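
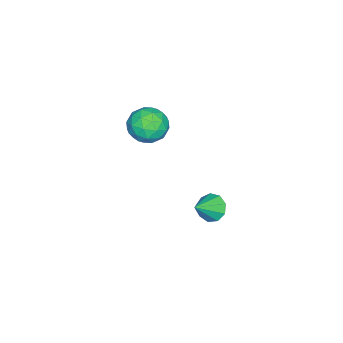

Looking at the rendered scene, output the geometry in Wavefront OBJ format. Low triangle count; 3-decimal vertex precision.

v -4.412 1.825 -2.489
v -3.967 1.847 -3.041
v -3.408 1.475 -1.691
v -3.986 2.282 -2.826
v -4.205 2.503 -2.453
v -4.521 2.407 -2.097
v -4.786 2.039 -1.924
v -4.877 1.571 -2.016
v -4.75 1.222 -2.329
v -4.466 1.155 -2.717
v -4.156 1.402 -2.998
v -3.05 -0.224 3.592
v -2.599 -0.71 2.946
v -4.341 -0.47 2.874
v -3.89 -0.956 2.228
v -3.972 -1.291 3.087
v -3.174 -1.139 3.53
v -3.766 -0.041 2.29
v -2.968 0.111 2.733
v -3.041 -0.596 2.141
v -3.168 -1.369 2.634
v -3.772 0.189 3.186
v -3.899 -0.584 3.679
v -2.711 -0.446 3.332
v -4.229 -0.734 2.488
v -4.277 -0.932 2.993
v -4.012 -1.217 2.613
v -3.049 -0.698 3.675
v -2.784 -0.983 3.296
v -3.591 -1.325 3.379
v -4.156 -0.197 2.524
v -3.891 -0.482 2.145
v -2.928 0.037 3.207
v -2.663 -0.248 2.827
v -3.349 0.145 2.441
v -2.706 -0.664 2.48
v -3.465 -0.809 2.058
v -3.392 -0.271 2.094
v -2.923 -0.182 2.354
v -2.781 -1.119 2.769
v -3.539 -1.263 2.347
v -3.588 -1.46 2.852
v -3.119 -1.371 3.113
v -3.041 -1.052 2.296
v -3.401 0.083 3.473
v -4.159 -0.061 3.051
v -3.821 0.191 2.707
v -3.352 0.28 2.968
v -3.475 -0.371 3.762
v -4.234 -0.516 3.34
v -4.017 -0.998 3.466
v -3.548 -0.909 3.726
v -3.899 -0.128 3.524
f 2 1 4
f 2 4 3
f 4 1 5
f 4 5 3
f 5 1 6
f 5 6 3
f 6 1 7
f 6 7 3
f 7 1 8
f 7 8 3
f 8 1 9
f 8 9 3
f 9 1 10
f 9 10 3
f 10 1 11
f 10 11 3
f 11 1 2
f 11 2 3
f 12 49 28
f 49 23 52
f 28 52 17
f 49 52 28
f 12 28 24
f 28 17 29
f 24 29 13
f 28 29 24
f 12 24 33
f 24 13 34
f 33 34 19
f 24 34 33
f 12 33 45
f 33 19 48
f 45 48 22
f 33 48 45
f 12 45 49
f 45 22 53
f 49 53 23
f 45 53 49
f 13 29 40
f 29 17 43
f 40 43 21
f 29 43 40
f 17 52 30
f 52 23 51
f 30 51 16
f 52 51 30
f 23 53 50
f 53 22 46
f 50 46 14
f 53 46 50
f 22 48 47
f 48 19 35
f 47 35 18
f 48 35 47
f 19 34 39
f 34 13 36
f 39 36 20
f 34 36 39
f 15 41 27
f 41 21 42
f 27 42 16
f 41 42 27
f 15 27 25
f 27 16 26
f 25 26 14
f 27 26 25
f 15 25 32
f 25 14 31
f 32 31 18
f 25 31 32
f 15 32 37
f 32 18 38
f 37 38 20
f 32 38 37
f 15 37 41
f 37 20 44
f 41 44 21
f 37 44 41
f 16 42 30
f 42 21 43
f 30 43 17
f 42 43 30
f 14 26 50
f 26 16 51
f 50 51 23
f 26 51 50
f 18 31 47
f 31 14 46
f 47 46 22
f 31 46 47
f 20 38 39
f 38 18 35
f 39 35 19
f 38 35 39
f 21 44 40
f 44 20 36
f 40 36 13
f 44 36 40



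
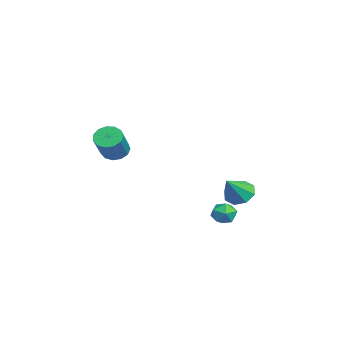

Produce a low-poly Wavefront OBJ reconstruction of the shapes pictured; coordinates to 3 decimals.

v 0.789 -2.62 1.7
v 1.184 -2.076 1.505
v 2.287 -2.456 2.686
v 1.891 -3 2.88
v 0.936 -1.94 1.781
v 2.039 -2.321 2.962
v 0.641 -2.021 2.03
v 1.744 -2.401 3.211
v 0.393 -2.291 2.175
v 1.496 -2.671 3.356
v 0.271 -2.666 2.168
v 1.374 -3.046 3.349
v 0.313 -3.026 2.013
v 1.415 -3.407 3.194
v 0.506 -3.257 1.758
v 1.608 -3.638 2.939
v 0.788 -3.286 1.485
v 1.891 -3.667 2.666
v 1.071 -3.103 1.28
v 2.174 -3.484 2.461
v 1.264 -2.767 1.208
v 2.367 -3.148 2.389
v 1.307 -2.384 1.292
v 2.409 -2.765 2.473
v 1.493 2.208 -2.185
v 1.896 2.761 -2.301
v 2.344 1.699 -1.659
v 2.747 2.252 -1.775
v 2.216 2.297 -1.331
v 1.69 2.612 -1.655
v 2.55 1.848 -2.305
v 2.024 2.163 -2.629
v 2.549 2.539 -2.375
v 2.343 2.816 -1.773
v 1.897 1.644 -2.187
v 1.691 1.921 -1.585
v -1.39 3.377 -2.056
v -0.897 4.042 -1.999
v -0.53 2.643 -0.924
v -1.393 4.073 -1.603
v -1.887 3.695 -1.473
v -2.09 3.132 -1.684
v -1.883 2.712 -2.113
v -1.387 2.682 -2.509
v -0.892 3.059 -2.64
v -0.689 3.622 -2.428
f 2 1 5
f 2 5 3
f 3 5 6
f 3 6 4
f 5 1 7
f 5 7 6
f 6 7 8
f 6 8 4
f 7 1 9
f 7 9 8
f 8 9 10
f 8 10 4
f 9 1 11
f 9 11 10
f 10 11 12
f 10 12 4
f 11 1 13
f 11 13 12
f 12 13 14
f 12 14 4
f 13 1 15
f 13 15 14
f 14 15 16
f 14 16 4
f 15 1 17
f 15 17 16
f 16 17 18
f 16 18 4
f 17 1 19
f 17 19 18
f 18 19 20
f 18 20 4
f 19 1 21
f 19 21 20
f 20 21 22
f 20 22 4
f 21 1 23
f 21 23 22
f 22 23 24
f 22 24 4
f 23 1 2
f 23 2 24
f 24 2 3
f 24 3 4
f 25 36 30
f 25 30 26
f 25 26 32
f 25 32 35
f 25 35 36
f 26 30 34
f 30 36 29
f 36 35 27
f 35 32 31
f 32 26 33
f 28 34 29
f 28 29 27
f 28 27 31
f 28 31 33
f 28 33 34
f 29 34 30
f 27 29 36
f 31 27 35
f 33 31 32
f 34 33 26
f 38 37 40
f 38 40 39
f 40 37 41
f 40 41 39
f 41 37 42
f 41 42 39
f 42 37 43
f 42 43 39
f 43 37 44
f 43 44 39
f 44 37 45
f 44 45 39
f 45 37 46
f 45 46 39
f 46 37 38
f 46 38 39



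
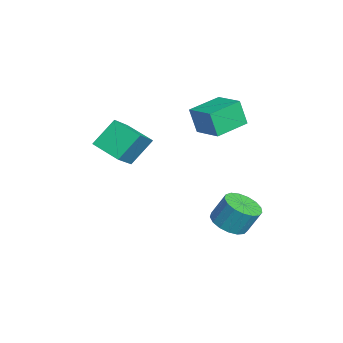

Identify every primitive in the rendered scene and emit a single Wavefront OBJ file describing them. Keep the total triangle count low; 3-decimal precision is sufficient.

v -3.703 -3.256 1.036
v -4.219 -2.175 2.298
v -2.687 -2.133 0.49
v -3.203 -1.052 1.753
v -2.277 -3.968 2.227
v -2.793 -2.887 3.49
v -1.261 -2.845 1.682
v -1.777 -1.764 2.944
v -3.87 1.122 1.855
v -4.075 0.765 3.277
v -4.875 2.668 2.098
v -5.08 2.312 3.52
v -2.5 1.948 2.26
v -2.705 1.592 3.682
v -3.505 3.495 2.503
v -3.71 3.138 3.925
v -1.907 2.441 -3.411
v -1.075 1.89 -3.2
v -0.961 2.568 -1.878
v -1.793 3.119 -2.089
v -0.899 2.289 -3.42
v -0.784 2.966 -2.098
v -0.953 2.722 -3.638
v -0.839 3.4 -2.315
v -1.226 3.092 -3.803
v -1.112 3.769 -2.481
v -1.655 3.312 -3.879
v -1.541 3.989 -2.557
v -2.142 3.333 -3.848
v -2.028 4.01 -2.525
v -2.575 3.149 -3.716
v -2.461 3.827 -2.394
v -2.855 2.803 -3.515
v -2.741 3.481 -2.193
v -2.918 2.375 -3.29
v -2.804 3.052 -1.968
v -2.749 1.961 -3.093
v -2.635 2.639 -1.77
v -2.387 1.658 -2.968
v -2.273 2.335 -1.646
v -1.916 1.534 -2.945
v -1.802 2.211 -1.623
v -1.442 1.618 -3.029
v -1.328 2.295 -1.707
f 2 4 1
f 5 2 1
f 1 4 3
f 3 5 1
f 2 8 4
f 6 2 5
f 6 8 2
f 4 8 3
f 7 5 3
f 3 8 7
f 7 6 5
f 8 6 7
f 10 12 9
f 13 10 9
f 9 12 11
f 11 13 9
f 10 16 12
f 14 10 13
f 14 16 10
f 12 16 11
f 15 13 11
f 11 16 15
f 15 14 13
f 16 14 15
f 18 17 21
f 18 21 19
f 19 21 22
f 19 22 20
f 21 17 23
f 21 23 22
f 22 23 24
f 22 24 20
f 23 17 25
f 23 25 24
f 24 25 26
f 24 26 20
f 25 17 27
f 25 27 26
f 26 27 28
f 26 28 20
f 27 17 29
f 27 29 28
f 28 29 30
f 28 30 20
f 29 17 31
f 29 31 30
f 30 31 32
f 30 32 20
f 31 17 33
f 31 33 32
f 32 33 34
f 32 34 20
f 33 17 35
f 33 35 34
f 34 35 36
f 34 36 20
f 35 17 37
f 35 37 36
f 36 37 38
f 36 38 20
f 37 17 39
f 37 39 38
f 38 39 40
f 38 40 20
f 39 17 41
f 39 41 40
f 40 41 42
f 40 42 20
f 41 17 43
f 41 43 42
f 42 43 44
f 42 44 20
f 43 17 18
f 43 18 44
f 44 18 19
f 44 19 20



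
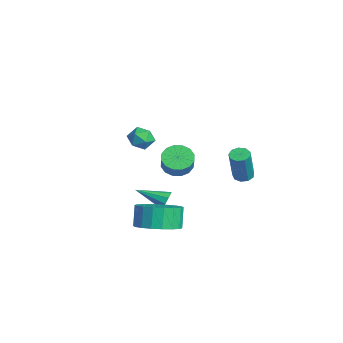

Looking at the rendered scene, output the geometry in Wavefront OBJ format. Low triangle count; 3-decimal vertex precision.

v -0.266 -0.715 2.756
v 0.183 -1.013 2.302
v -1.143 -1.067 2.118
v -0.694 -1.365 1.664
v -0.772 -1.634 2.31
v -0.23 -1.417 2.704
v -0.73 -0.663 1.716
v -0.188 -0.446 2.11
v -0.103 -0.981 1.659
v -0.13 -1.581 2.027
v -0.83 -0.499 2.393
v -0.857 -1.099 2.761
v 1.012 -0.309 -1.258
v 1.362 -0.346 -0.849
v 0.248 -1.571 -0.722
v 1.076 -0.133 -0.752
v 0.761 -0.001 -0.892
v 0.563 -0.014 -1.203
v 0.575 -0.164 -1.541
v 0.791 -0.382 -1.746
v 1.111 -0.566 -1.722
v 1.384 -0.629 -1.482
v 1.483 -0.542 -1.137
v 2.374 2.881 0.618
v 2.731 3.231 0.598
v 3.203 2.848 2.281
v 2.846 2.499 2.302
v 2.439 3.369 0.711
v 2.911 2.986 2.394
v 2.117 3.278 0.781
v 2.588 2.895 2.464
v 1.915 3.002 0.774
v 2.386 2.619 2.458
v 1.928 2.67 0.695
v 2.4 2.287 2.379
v 2.15 2.436 0.58
v 2.621 2.053 2.263
v 2.477 2.411 0.482
v 2.948 2.028 2.166
v 2.756 2.606 0.449
v 3.227 2.223 2.132
v 2.856 2.93 0.494
v 3.328 2.547 2.178
v -3.107 1.614 -1.471
v -2.589 1.194 -1.93
v -2.014 1.026 -1.129
v -2.533 1.446 -0.669
v -2.452 1.589 -1.946
v -1.877 1.422 -1.145
v -2.49 1.992 -1.834
v -1.916 1.825 -1.033
v -2.694 2.293 -1.625
v -2.119 2.126 -0.824
v -3.009 2.412 -1.375
v -2.434 2.245 -0.574
v -3.35 2.317 -1.15
v -2.775 2.15 -0.349
v -3.626 2.034 -1.011
v -3.051 1.866 -0.21
v -3.763 1.638 -0.995
v -3.188 1.471 -0.194
v -3.724 1.235 -1.107
v -3.15 1.068 -0.306
v -3.521 0.934 -1.316
v -2.946 0.767 -0.515
v -3.206 0.815 -1.566
v -2.631 0.648 -0.765
v -2.865 0.91 -1.791
v -2.29 0.743 -0.99
v 2.974 -1.407 -1.599
v 3.932 -1.042 -1.231
v 3.445 -0.808 -0.194
v 2.486 -1.173 -0.561
v 3.729 -0.643 -1.417
v 3.242 -0.408 -0.379
v 3.376 -0.395 -1.639
v 2.889 -0.161 -0.601
v 2.943 -0.348 -1.853
v 2.456 -0.113 -0.815
v 2.516 -0.51 -2.016
v 2.029 -0.276 -0.978
v 2.18 -0.85 -2.097
v 1.693 -0.616 -1.059
v 2.001 -1.301 -2.079
v 1.514 -1.067 -1.042
v 2.015 -1.772 -1.966
v 1.528 -1.538 -0.929
v 2.218 -2.172 -1.781
v 1.731 -1.937 -0.743
v 2.571 -2.419 -1.559
v 2.084 -2.185 -0.521
v 3.004 -2.467 -1.345
v 2.517 -2.232 -0.307
v 3.431 -2.304 -1.182
v 2.944 -2.07 -0.144
v 3.767 -1.964 -1.101
v 3.28 -1.73 -0.063
v 3.946 -1.513 -1.118
v 3.459 -1.279 -0.081
f 1 12 6
f 1 6 2
f 1 2 8
f 1 8 11
f 1 11 12
f 2 6 10
f 6 12 5
f 12 11 3
f 11 8 7
f 8 2 9
f 4 10 5
f 4 5 3
f 4 3 7
f 4 7 9
f 4 9 10
f 5 10 6
f 3 5 12
f 7 3 11
f 9 7 8
f 10 9 2
f 14 13 16
f 14 16 15
f 16 13 17
f 16 17 15
f 17 13 18
f 17 18 15
f 18 13 19
f 18 19 15
f 19 13 20
f 19 20 15
f 20 13 21
f 20 21 15
f 21 13 22
f 21 22 15
f 22 13 23
f 22 23 15
f 23 13 14
f 23 14 15
f 25 24 28
f 25 28 26
f 26 28 29
f 26 29 27
f 28 24 30
f 28 30 29
f 29 30 31
f 29 31 27
f 30 24 32
f 30 32 31
f 31 32 33
f 31 33 27
f 32 24 34
f 32 34 33
f 33 34 35
f 33 35 27
f 34 24 36
f 34 36 35
f 35 36 37
f 35 37 27
f 36 24 38
f 36 38 37
f 37 38 39
f 37 39 27
f 38 24 40
f 38 40 39
f 39 40 41
f 39 41 27
f 40 24 42
f 40 42 41
f 41 42 43
f 41 43 27
f 42 24 25
f 42 25 43
f 43 25 26
f 43 26 27
f 45 44 48
f 45 48 46
f 46 48 49
f 46 49 47
f 48 44 50
f 48 50 49
f 49 50 51
f 49 51 47
f 50 44 52
f 50 52 51
f 51 52 53
f 51 53 47
f 52 44 54
f 52 54 53
f 53 54 55
f 53 55 47
f 54 44 56
f 54 56 55
f 55 56 57
f 55 57 47
f 56 44 58
f 56 58 57
f 57 58 59
f 57 59 47
f 58 44 60
f 58 60 59
f 59 60 61
f 59 61 47
f 60 44 62
f 60 62 61
f 61 62 63
f 61 63 47
f 62 44 64
f 62 64 63
f 63 64 65
f 63 65 47
f 64 44 66
f 64 66 65
f 65 66 67
f 65 67 47
f 66 44 68
f 66 68 67
f 67 68 69
f 67 69 47
f 68 44 45
f 68 45 69
f 69 45 46
f 69 46 47
f 71 70 74
f 71 74 72
f 72 74 75
f 72 75 73
f 74 70 76
f 74 76 75
f 75 76 77
f 75 77 73
f 76 70 78
f 76 78 77
f 77 78 79
f 77 79 73
f 78 70 80
f 78 80 79
f 79 80 81
f 79 81 73
f 80 70 82
f 80 82 81
f 81 82 83
f 81 83 73
f 82 70 84
f 82 84 83
f 83 84 85
f 83 85 73
f 84 70 86
f 84 86 85
f 85 86 87
f 85 87 73
f 86 70 88
f 86 88 87
f 87 88 89
f 87 89 73
f 88 70 90
f 88 90 89
f 89 90 91
f 89 91 73
f 90 70 92
f 90 92 91
f 91 92 93
f 91 93 73
f 92 70 94
f 92 94 93
f 93 94 95
f 93 95 73
f 94 70 96
f 94 96 95
f 95 96 97
f 95 97 73
f 96 70 98
f 96 98 97
f 97 98 99
f 97 99 73
f 98 70 71
f 98 71 99
f 99 71 72
f 99 72 73



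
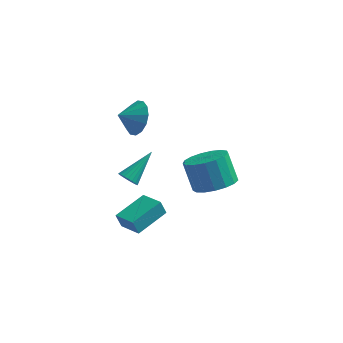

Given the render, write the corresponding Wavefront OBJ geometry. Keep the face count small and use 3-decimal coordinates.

v -3.072 1.103 -3.207
v -2.684 1.219 -3.637
v -2.248 2.557 -2.073
v -2.87 1.368 -3.694
v -3.091 1.472 -3.667
v -3.308 1.512 -3.56
v -3.485 1.481 -3.393
v -3.59 1.385 -3.193
v -3.605 1.24 -2.996
v -3.528 1.071 -2.835
v -3.373 0.908 -2.739
v -3.165 0.778 -2.723
v -2.941 0.705 -2.792
v -2.74 0.7 -2.932
v -2.596 0.765 -3.12
v -2.534 0.889 -3.323
v -2.566 1.049 -3.506
v 2.484 -3.519 1.604
v 3.479 -3.284 1.953
v 2.87 -2.785 3.346
v 1.876 -3.021 2.996
v 3.32 -2.846 1.728
v 2.711 -2.348 3.121
v 2.97 -2.564 1.473
v 2.361 -2.065 2.866
v 2.509 -2.5 1.249
v 1.9 -2.001 2.642
v 2.042 -2.669 1.106
v 1.433 -2.17 2.499
v 1.676 -3.034 1.076
v 1.068 -2.535 2.469
v 1.496 -3.51 1.168
v 0.887 -3.011 2.561
v 1.542 -3.988 1.359
v 0.933 -3.489 2.752
v 1.804 -4.358 1.607
v 1.195 -3.859 3
v 2.222 -4.537 1.853
v 1.613 -4.038 3.246
v 2.7 -4.482 2.043
v 2.091 -3.983 3.436
v 3.128 -4.207 2.131
v 2.52 -3.708 3.524
v 3.409 -3.775 2.099
v 2.801 -3.276 3.492
v -0.866 -4.606 -1.837
v -1.128 -4.655 -1.061
v -1.895 -3.925 -2.14
v -2.156 -3.974 -1.364
v 0.036 -3.066 -1.436
v -0.225 -3.115 -0.66
v -0.992 -2.385 -1.739
v -1.254 -2.434 -0.963
v -2.953 2.398 0.532
v -2.242 2.006 1.214
v -3.747 1.822 1.028
v -2.428 2.465 1.451
v -2.754 2.906 1.441
v -3.133 3.211 1.188
v -3.464 3.299 0.759
v -3.658 3.145 0.269
v -3.663 2.791 -0.15
v -3.477 2.332 -0.387
v -3.151 1.89 -0.377
v -2.772 1.585 -0.124
v -2.441 1.498 0.305
v -2.247 1.652 0.795
f 2 1 4
f 2 4 3
f 4 1 5
f 4 5 3
f 5 1 6
f 5 6 3
f 6 1 7
f 6 7 3
f 7 1 8
f 7 8 3
f 8 1 9
f 8 9 3
f 9 1 10
f 9 10 3
f 10 1 11
f 10 11 3
f 11 1 12
f 11 12 3
f 12 1 13
f 12 13 3
f 13 1 14
f 13 14 3
f 14 1 15
f 14 15 3
f 15 1 16
f 15 16 3
f 16 1 17
f 16 17 3
f 17 1 2
f 17 2 3
f 19 18 22
f 19 22 20
f 20 22 23
f 20 23 21
f 22 18 24
f 22 24 23
f 23 24 25
f 23 25 21
f 24 18 26
f 24 26 25
f 25 26 27
f 25 27 21
f 26 18 28
f 26 28 27
f 27 28 29
f 27 29 21
f 28 18 30
f 28 30 29
f 29 30 31
f 29 31 21
f 30 18 32
f 30 32 31
f 31 32 33
f 31 33 21
f 32 18 34
f 32 34 33
f 33 34 35
f 33 35 21
f 34 18 36
f 34 36 35
f 35 36 37
f 35 37 21
f 36 18 38
f 36 38 37
f 37 38 39
f 37 39 21
f 38 18 40
f 38 40 39
f 39 40 41
f 39 41 21
f 40 18 42
f 40 42 41
f 41 42 43
f 41 43 21
f 42 18 44
f 42 44 43
f 43 44 45
f 43 45 21
f 44 18 19
f 44 19 45
f 45 19 20
f 45 20 21
f 47 49 46
f 50 47 46
f 46 49 48
f 48 50 46
f 47 53 49
f 51 47 50
f 51 53 47
f 49 53 48
f 52 50 48
f 48 53 52
f 52 51 50
f 53 51 52
f 55 54 57
f 55 57 56
f 57 54 58
f 57 58 56
f 58 54 59
f 58 59 56
f 59 54 60
f 59 60 56
f 60 54 61
f 60 61 56
f 61 54 62
f 61 62 56
f 62 54 63
f 62 63 56
f 63 54 64
f 63 64 56
f 64 54 65
f 64 65 56
f 65 54 66
f 65 66 56
f 66 54 67
f 66 67 56
f 67 54 55
f 67 55 56



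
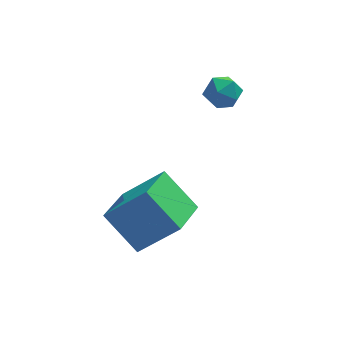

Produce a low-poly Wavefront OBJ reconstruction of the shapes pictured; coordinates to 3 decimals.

v -4.494 -3.393 -4.479
v -5.53 -2.407 -3.244
v -3.662 -1.815 -5.041
v -4.698 -0.829 -3.805
v -3.042 -3.651 -3.055
v -4.078 -2.665 -1.819
v -2.21 -2.073 -3.616
v -3.246 -1.087 -2.381
v -1.186 2.2 -0.836
v -0.49 2.2 -0.465
v -1.09 0.94 -1.015
v -0.394 0.94 -0.644
v -1.057 1.079 -0.239
v -1.116 1.858 -0.129
v -0.464 1.282 -1.351
v -0.523 2.061 -1.241
v -0.044 1.633 -0.783
v -0.41 1.508 -0.096
v -1.17 1.632 -1.384
v -1.536 1.507 -0.697
f 2 4 1
f 5 2 1
f 1 4 3
f 3 5 1
f 2 8 4
f 6 2 5
f 6 8 2
f 4 8 3
f 7 5 3
f 3 8 7
f 7 6 5
f 8 6 7
f 9 20 14
f 9 14 10
f 9 10 16
f 9 16 19
f 9 19 20
f 10 14 18
f 14 20 13
f 20 19 11
f 19 16 15
f 16 10 17
f 12 18 13
f 12 13 11
f 12 11 15
f 12 15 17
f 12 17 18
f 13 18 14
f 11 13 20
f 15 11 19
f 17 15 16
f 18 17 10



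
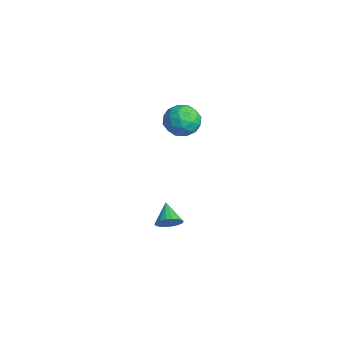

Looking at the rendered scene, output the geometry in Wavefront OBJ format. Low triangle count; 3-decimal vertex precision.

v 2.559 0.954 -3.392
v 2.923 0.639 -2.778
v 1.401 1.186 -2.588
v 3.007 0.975 -2.754
v 3.003 1.307 -2.856
v 2.91 1.568 -3.065
v 2.749 1.708 -3.339
v 2.549 1.699 -3.623
v 2.352 1.542 -3.861
v 2.196 1.268 -4.007
v 2.112 0.932 -4.031
v 2.116 0.6 -3.928
v 2.208 0.339 -3.72
v 2.37 0.199 -3.446
v 2.569 0.208 -3.162
v 2.767 0.366 -2.924
v 1.368 3.08 3.689
v 2.242 2.572 3.273
v 0.798 1.548 4.367
v 1.672 1.04 3.951
v 1.793 1.749 4.774
v 2.145 2.696 4.355
v 0.895 1.424 3.285
v 1.247 2.371 2.866
v 1.95 1.548 3.023
v 2.505 1.749 3.944
v 0.535 2.371 3.696
v 1.09 2.572 4.617
v 1.855 2.961 3.422
v 1.185 1.159 4.218
v 1.256 1.577 4.702
v 1.77 1.278 4.458
v 1.798 3.034 4.058
v 2.311 2.735 3.813
v 2.048 2.251 4.696
v 0.729 1.385 3.827
v 1.242 1.086 3.582
v 1.27 2.842 3.182
v 1.784 2.543 2.938
v 0.992 1.869 2.944
v 2.197 2.06 3.03
v 1.862 1.159 3.429
v 1.405 1.385 3.037
v 1.612 1.942 2.791
v 2.523 2.178 3.571
v 2.188 1.277 3.97
v 2.259 1.695 4.454
v 2.466 2.251 4.208
v 2.351 1.576 3.425
v 0.852 2.843 3.67
v 0.517 1.942 4.069
v 0.574 1.869 3.432
v 0.781 2.425 3.186
v 1.178 2.961 4.211
v 0.843 2.06 4.61
v 1.428 2.178 4.849
v 1.635 2.735 4.603
v 0.689 2.544 4.215
f 2 1 4
f 2 4 3
f 4 1 5
f 4 5 3
f 5 1 6
f 5 6 3
f 6 1 7
f 6 7 3
f 7 1 8
f 7 8 3
f 8 1 9
f 8 9 3
f 9 1 10
f 9 10 3
f 10 1 11
f 10 11 3
f 11 1 12
f 11 12 3
f 12 1 13
f 12 13 3
f 13 1 14
f 13 14 3
f 14 1 15
f 14 15 3
f 15 1 16
f 15 16 3
f 16 1 2
f 16 2 3
f 17 54 33
f 54 28 57
f 33 57 22
f 54 57 33
f 17 33 29
f 33 22 34
f 29 34 18
f 33 34 29
f 17 29 38
f 29 18 39
f 38 39 24
f 29 39 38
f 17 38 50
f 38 24 53
f 50 53 27
f 38 53 50
f 17 50 54
f 50 27 58
f 54 58 28
f 50 58 54
f 18 34 45
f 34 22 48
f 45 48 26
f 34 48 45
f 22 57 35
f 57 28 56
f 35 56 21
f 57 56 35
f 28 58 55
f 58 27 51
f 55 51 19
f 58 51 55
f 27 53 52
f 53 24 40
f 52 40 23
f 53 40 52
f 24 39 44
f 39 18 41
f 44 41 25
f 39 41 44
f 20 46 32
f 46 26 47
f 32 47 21
f 46 47 32
f 20 32 30
f 32 21 31
f 30 31 19
f 32 31 30
f 20 30 37
f 30 19 36
f 37 36 23
f 30 36 37
f 20 37 42
f 37 23 43
f 42 43 25
f 37 43 42
f 20 42 46
f 42 25 49
f 46 49 26
f 42 49 46
f 21 47 35
f 47 26 48
f 35 48 22
f 47 48 35
f 19 31 55
f 31 21 56
f 55 56 28
f 31 56 55
f 23 36 52
f 36 19 51
f 52 51 27
f 36 51 52
f 25 43 44
f 43 23 40
f 44 40 24
f 43 40 44
f 26 49 45
f 49 25 41
f 45 41 18
f 49 41 45



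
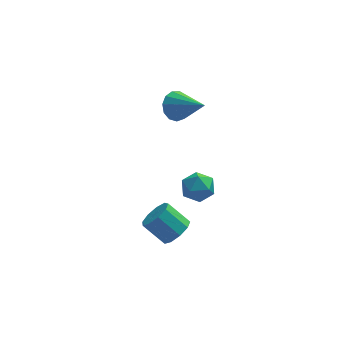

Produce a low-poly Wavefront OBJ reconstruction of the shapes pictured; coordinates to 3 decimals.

v 0.327 2.378 2.721
v 0.951 2.473 2.122
v 1.553 1.122 3.799
v 1.023 2.827 2.454
v 0.873 3.039 2.87
v 0.551 3.041 3.239
v 0.157 2.832 3.443
v -0.183 2.48 3.419
v -0.36 2.095 3.172
v -0.32 1.8 2.783
v -0.074 1.689 2.373
v 0.299 1.797 2.075
v 0.682 2.089 1.981
v 0.027 -1.341 -3.537
v 0.509 -1.661 -2.888
v -0.485 -1.139 -1.893
v -0.967 -0.819 -2.543
v 0.678 -1.104 -3.011
v -0.316 -0.582 -2.016
v 0.542 -0.657 -3.381
v -0.452 -0.136 -2.386
v 0.165 -0.531 -3.824
v -0.829 -0.009 -2.829
v -0.276 -0.783 -4.133
v -1.27 -0.262 -3.138
v -0.576 -1.297 -4.163
v -1.57 -0.775 -3.168
v -0.593 -1.83 -3.901
v -1.588 -1.309 -2.906
v -0.321 -2.135 -3.468
v -1.315 -1.614 -2.474
v 0.115 -2.068 -3.068
v -0.879 -1.547 -2.074
v 0.668 0.4 -1.536
v 1.114 0.52 -0.746
v 1.146 -1 -1.594
v 1.592 -0.88 -0.804
v 0.677 -0.893 -0.816
v 0.382 -0.028 -0.78
v 1.878 -0.452 -1.56
v 1.583 0.413 -1.524
v 1.862 -0.007 -0.761
v 1.12 -0.28 -0.301
v 1.14 -0.2 -2.039
v 0.398 -0.473 -1.579
f 2 1 4
f 2 4 3
f 4 1 5
f 4 5 3
f 5 1 6
f 5 6 3
f 6 1 7
f 6 7 3
f 7 1 8
f 7 8 3
f 8 1 9
f 8 9 3
f 9 1 10
f 9 10 3
f 10 1 11
f 10 11 3
f 11 1 12
f 11 12 3
f 12 1 13
f 12 13 3
f 13 1 2
f 13 2 3
f 15 14 18
f 15 18 16
f 16 18 19
f 16 19 17
f 18 14 20
f 18 20 19
f 19 20 21
f 19 21 17
f 20 14 22
f 20 22 21
f 21 22 23
f 21 23 17
f 22 14 24
f 22 24 23
f 23 24 25
f 23 25 17
f 24 14 26
f 24 26 25
f 25 26 27
f 25 27 17
f 26 14 28
f 26 28 27
f 27 28 29
f 27 29 17
f 28 14 30
f 28 30 29
f 29 30 31
f 29 31 17
f 30 14 32
f 30 32 31
f 31 32 33
f 31 33 17
f 32 14 15
f 32 15 33
f 33 15 16
f 33 16 17
f 34 45 39
f 34 39 35
f 34 35 41
f 34 41 44
f 34 44 45
f 35 39 43
f 39 45 38
f 45 44 36
f 44 41 40
f 41 35 42
f 37 43 38
f 37 38 36
f 37 36 40
f 37 40 42
f 37 42 43
f 38 43 39
f 36 38 45
f 40 36 44
f 42 40 41
f 43 42 35



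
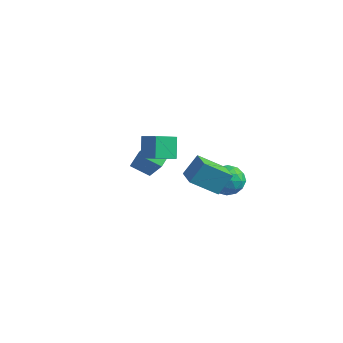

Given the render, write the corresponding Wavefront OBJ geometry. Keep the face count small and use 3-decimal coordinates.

v -3.623 -0.426 -1.473
v -4.76 -1.093 -0.675
v -4 0.898 -0.902
v -5.136 0.231 -0.104
v -2.284 -0.751 0.164
v -3.42 -1.418 0.962
v -2.66 0.573 0.735
v -3.797 -0.094 1.533
v 3.103 0.432 -0.016
v 3.998 -0.189 0.578
v 1.722 -0.451 1.142
v 2.617 -1.072 1.736
v 2.512 0.155 1.882
v 3.366 0.701 1.166
v 2.354 -1.341 0.554
v 3.208 -0.795 -0.162
v 3.535 -1.285 0.93
v 3.633 -0.36 1.751
v 2.087 -0.28 -0.031
v 2.185 0.645 0.79
v 3.672 0.199 0.179
v 2.048 -0.839 1.541
v 1.986 -0.117 1.627
v 2.512 -0.483 1.976
v 3.3 0.722 0.525
v 3.826 0.357 0.874
v 2.953 0.56 1.641
v 1.894 -0.997 0.846
v 2.42 -1.362 1.195
v 3.208 -0.157 -0.256
v 3.734 -0.523 0.093
v 2.767 -1.2 0.079
v 3.926 -0.811 0.735
v 3.114 -1.329 1.416
v 2.96 -1.488 0.721
v 3.461 -1.167 0.3
v 3.983 -0.267 1.218
v 3.171 -0.786 1.899
v 3.11 -0.064 1.985
v 3.611 0.257 1.564
v 3.711 -0.911 1.425
v 2.549 0.146 -0.179
v 1.737 -0.373 0.502
v 2.109 -0.897 0.156
v 2.61 -0.576 -0.265
v 2.606 0.689 0.304
v 1.794 0.171 0.985
v 2.259 0.527 1.42
v 2.76 0.848 0.999
v 2.009 0.271 0.295
v -1.472 -3.566 4.693
v -0.311 -3.524 5.155
v -1.223 -1.842 3.91
v -0.062 -1.8 4.372
v -0.878 -4.3 3.268
v 0.283 -4.258 3.73
v -0.629 -2.576 2.485
v 0.532 -2.534 2.947
v 3.689 -2.891 2.017
v 2.477 -4.173 3.228
v 4.05 -1.958 3.366
v 2.838 -3.24 4.578
v 5.082 -3.9 2.342
v 3.87 -5.182 3.554
v 5.443 -2.967 3.692
v 4.231 -4.249 4.903
f 2 4 1
f 5 2 1
f 1 4 3
f 3 5 1
f 2 8 4
f 6 2 5
f 6 8 2
f 4 8 3
f 7 5 3
f 3 8 7
f 7 6 5
f 8 6 7
f 9 46 25
f 46 20 49
f 25 49 14
f 46 49 25
f 9 25 21
f 25 14 26
f 21 26 10
f 25 26 21
f 9 21 30
f 21 10 31
f 30 31 16
f 21 31 30
f 9 30 42
f 30 16 45
f 42 45 19
f 30 45 42
f 9 42 46
f 42 19 50
f 46 50 20
f 42 50 46
f 10 26 37
f 26 14 40
f 37 40 18
f 26 40 37
f 14 49 27
f 49 20 48
f 27 48 13
f 49 48 27
f 20 50 47
f 50 19 43
f 47 43 11
f 50 43 47
f 19 45 44
f 45 16 32
f 44 32 15
f 45 32 44
f 16 31 36
f 31 10 33
f 36 33 17
f 31 33 36
f 12 38 24
f 38 18 39
f 24 39 13
f 38 39 24
f 12 24 22
f 24 13 23
f 22 23 11
f 24 23 22
f 12 22 29
f 22 11 28
f 29 28 15
f 22 28 29
f 12 29 34
f 29 15 35
f 34 35 17
f 29 35 34
f 12 34 38
f 34 17 41
f 38 41 18
f 34 41 38
f 13 39 27
f 39 18 40
f 27 40 14
f 39 40 27
f 11 23 47
f 23 13 48
f 47 48 20
f 23 48 47
f 15 28 44
f 28 11 43
f 44 43 19
f 28 43 44
f 17 35 36
f 35 15 32
f 36 32 16
f 35 32 36
f 18 41 37
f 41 17 33
f 37 33 10
f 41 33 37
f 52 54 51
f 55 52 51
f 51 54 53
f 53 55 51
f 52 58 54
f 56 52 55
f 56 58 52
f 54 58 53
f 57 55 53
f 53 58 57
f 57 56 55
f 58 56 57
f 60 62 59
f 63 60 59
f 59 62 61
f 61 63 59
f 60 66 62
f 64 60 63
f 64 66 60
f 62 66 61
f 65 63 61
f 61 66 65
f 65 64 63
f 66 64 65



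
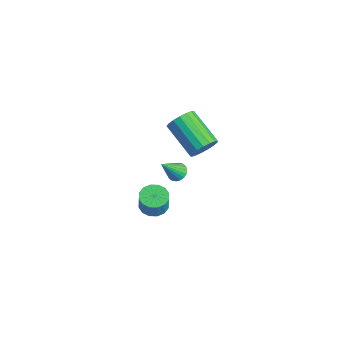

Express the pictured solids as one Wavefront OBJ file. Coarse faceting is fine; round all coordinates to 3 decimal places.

v 1.137 -2.542 0.209
v 1.577 -2.794 -0.071
v 1.383 -3.558 1.511
v 1.689 -2.616 0.047
v 1.705 -2.425 0.193
v 1.623 -2.254 0.342
v 1.457 -2.133 0.468
v 1.235 -2.082 0.549
v 0.997 -2.111 0.572
v 0.783 -2.215 0.532
v 0.63 -2.374 0.436
v 0.565 -2.563 0.3
v 0.598 -2.748 0.15
v 0.725 -2.898 0.009
v 0.923 -2.985 -0.097
v 1.158 -2.996 -0.15
v 1.389 -2.929 -0.141
v 2.218 -1.561 2.658
v 2.653 -1.825 3.314
v 0.797 -2.242 4.378
v 0.362 -1.979 3.722
v 2.605 -1.437 3.382
v 0.748 -1.854 4.446
v 2.468 -1.077 3.284
v 0.611 -1.494 4.348
v 2.274 -0.828 3.043
v 0.417 -1.245 4.107
v 2.067 -0.747 2.713
v 0.21 -1.164 3.777
v 1.895 -0.853 2.371
v 0.038 -1.27 3.435
v 1.797 -1.121 2.095
v -0.06 -1.538 3.159
v 1.795 -1.49 1.948
v -0.061 -1.907 3.011
v 1.891 -1.875 1.963
v 0.034 -2.292 3.027
v 2.061 -2.189 2.138
v 0.205 -2.606 3.201
v 2.268 -2.358 2.432
v 0.411 -2.776 3.495
v 2.463 -2.346 2.777
v 0.606 -2.763 3.841
v 2.602 -2.153 3.096
v 0.745 -2.57 4.159
v -0.571 -3.076 -3.909
v 0.187 -3.236 -4.145
v 0.509 -3.364 -3.027
v -0.249 -3.204 -2.791
v 0.175 -2.82 -4.094
v 0.497 -2.948 -2.976
v -0.037 -2.473 -3.993
v 0.284 -2.6 -2.876
v -0.392 -2.287 -3.87
v -0.071 -2.415 -2.752
v -0.795 -2.313 -3.757
v -0.474 -2.44 -2.639
v -1.138 -2.543 -3.685
v -0.816 -2.671 -2.567
v -1.329 -2.916 -3.673
v -1.007 -3.044 -2.555
v -1.317 -3.332 -3.724
v -0.995 -3.46 -2.606
v -1.104 -3.68 -3.824
v -0.783 -3.807 -2.707
v -0.749 -3.865 -3.948
v -0.428 -3.993 -2.83
v -0.346 -3.84 -4.061
v -0.025 -3.967 -2.943
v -0.004 -3.609 -4.133
v 0.318 -3.737 -3.015
f 2 1 4
f 2 4 3
f 4 1 5
f 4 5 3
f 5 1 6
f 5 6 3
f 6 1 7
f 6 7 3
f 7 1 8
f 7 8 3
f 8 1 9
f 8 9 3
f 9 1 10
f 9 10 3
f 10 1 11
f 10 11 3
f 11 1 12
f 11 12 3
f 12 1 13
f 12 13 3
f 13 1 14
f 13 14 3
f 14 1 15
f 14 15 3
f 15 1 16
f 15 16 3
f 16 1 17
f 16 17 3
f 17 1 2
f 17 2 3
f 19 18 22
f 19 22 20
f 20 22 23
f 20 23 21
f 22 18 24
f 22 24 23
f 23 24 25
f 23 25 21
f 24 18 26
f 24 26 25
f 25 26 27
f 25 27 21
f 26 18 28
f 26 28 27
f 27 28 29
f 27 29 21
f 28 18 30
f 28 30 29
f 29 30 31
f 29 31 21
f 30 18 32
f 30 32 31
f 31 32 33
f 31 33 21
f 32 18 34
f 32 34 33
f 33 34 35
f 33 35 21
f 34 18 36
f 34 36 35
f 35 36 37
f 35 37 21
f 36 18 38
f 36 38 37
f 37 38 39
f 37 39 21
f 38 18 40
f 38 40 39
f 39 40 41
f 39 41 21
f 40 18 42
f 40 42 41
f 41 42 43
f 41 43 21
f 42 18 44
f 42 44 43
f 43 44 45
f 43 45 21
f 44 18 19
f 44 19 45
f 45 19 20
f 45 20 21
f 47 46 50
f 47 50 48
f 48 50 51
f 48 51 49
f 50 46 52
f 50 52 51
f 51 52 53
f 51 53 49
f 52 46 54
f 52 54 53
f 53 54 55
f 53 55 49
f 54 46 56
f 54 56 55
f 55 56 57
f 55 57 49
f 56 46 58
f 56 58 57
f 57 58 59
f 57 59 49
f 58 46 60
f 58 60 59
f 59 60 61
f 59 61 49
f 60 46 62
f 60 62 61
f 61 62 63
f 61 63 49
f 62 46 64
f 62 64 63
f 63 64 65
f 63 65 49
f 64 46 66
f 64 66 65
f 65 66 67
f 65 67 49
f 66 46 68
f 66 68 67
f 67 68 69
f 67 69 49
f 68 46 70
f 68 70 69
f 69 70 71
f 69 71 49
f 70 46 47
f 70 47 71
f 71 47 48
f 71 48 49



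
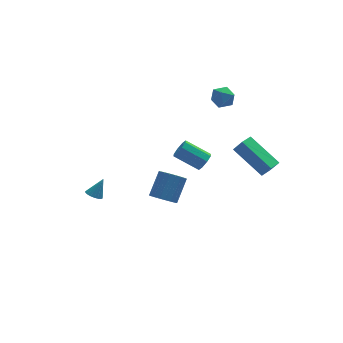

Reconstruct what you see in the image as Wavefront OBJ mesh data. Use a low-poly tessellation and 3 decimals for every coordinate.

v 0.893 -0.862 1.816
v 1.163 -0.984 2.315
v 0.016 -0.301 3.103
v -0.253 -0.178 2.604
v 1.283 -0.59 2.149
v 0.137 0.093 2.936
v 1.175 -0.356 1.788
v 0.029 0.328 2.575
v 0.902 -0.417 1.443
v -0.245 0.266 2.231
v 0.624 -0.739 1.317
v -0.523 -0.056 2.105
v 0.503 -1.133 1.484
v -0.643 -0.45 2.271
v 0.611 -1.368 1.845
v -0.535 -0.684 2.632
v 0.885 -1.306 2.189
v -0.262 -0.623 2.977
v -4.17 2.648 -2.533
v -3.914 2.209 -2.576
v -3.59 2.892 -1.547
v -3.789 2.344 -2.682
v -3.73 2.531 -2.763
v -3.747 2.738 -2.804
v -3.837 2.93 -2.798
v -3.985 3.073 -2.747
v -4.165 3.143 -2.658
v -4.345 3.127 -2.548
v -4.496 3.029 -2.436
v -4.59 2.864 -2.34
v -4.611 2.663 -2.278
v -4.556 2.459 -2.26
v -4.435 2.288 -2.289
v -4.267 2.179 -2.36
v -4.083 2.151 -2.462
v 3.52 4.165 3.602
v 3.91 4.052 2.976
v 2.53 3.728 3.064
v 2.92 3.615 2.438
v 3.057 3.199 3.043
v 3.668 3.469 3.376
v 2.772 4.311 2.664
v 3.383 4.581 2.997
v 3.448 4.142 2.396
v 3.624 3.455 2.63
v 2.816 4.325 3.41
v 2.992 3.638 3.644
v 2.993 -3.771 2.568
v 1.927 -2.329 3.699
v 3.592 -3.238 2.453
v 2.526 -1.795 3.583
v 3.374 -4.045 3.277
v 2.308 -2.602 4.407
v 3.973 -3.511 3.161
v 2.907 -2.069 4.292
v -1.416 -1.272 -0.329
v -0.757 -1.418 -0.654
v -0.024 -0.593 0.463
v -0.684 -0.448 0.789
v -0.841 -1.152 -0.795
v -0.108 -0.328 0.323
v -1.025 -0.907 -0.854
v -0.292 -0.083 0.263
v -1.277 -0.726 -0.823
v -0.544 0.098 0.294
v -1.552 -0.639 -0.707
v -0.819 0.185 0.411
v -1.805 -0.661 -0.525
v -1.072 0.163 0.593
v -1.99 -0.789 -0.309
v -1.257 0.035 0.809
v -2.076 -1.001 -0.096
v -1.343 -0.176 1.021
v -2.048 -1.259 0.076
v -1.315 -0.435 1.193
v -1.911 -1.52 0.178
v -1.178 -0.696 1.296
v -1.688 -1.738 0.193
v -0.955 -0.914 1.31
v -1.418 -1.875 0.117
v -0.685 -1.051 1.235
v -1.149 -1.908 -0.035
v -0.416 -1.084 1.082
v -0.925 -1.831 -0.239
v -0.192 -1.007 0.879
v -0.786 -1.658 -0.458
v -0.053 -0.834 0.66
f 2 1 5
f 2 5 3
f 3 5 6
f 3 6 4
f 5 1 7
f 5 7 6
f 6 7 8
f 6 8 4
f 7 1 9
f 7 9 8
f 8 9 10
f 8 10 4
f 9 1 11
f 9 11 10
f 10 11 12
f 10 12 4
f 11 1 13
f 11 13 12
f 12 13 14
f 12 14 4
f 13 1 15
f 13 15 14
f 14 15 16
f 14 16 4
f 15 1 17
f 15 17 16
f 16 17 18
f 16 18 4
f 17 1 2
f 17 2 18
f 18 2 3
f 18 3 4
f 20 19 22
f 20 22 21
f 22 19 23
f 22 23 21
f 23 19 24
f 23 24 21
f 24 19 25
f 24 25 21
f 25 19 26
f 25 26 21
f 26 19 27
f 26 27 21
f 27 19 28
f 27 28 21
f 28 19 29
f 28 29 21
f 29 19 30
f 29 30 21
f 30 19 31
f 30 31 21
f 31 19 32
f 31 32 21
f 32 19 33
f 32 33 21
f 33 19 34
f 33 34 21
f 34 19 35
f 34 35 21
f 35 19 20
f 35 20 21
f 36 47 41
f 36 41 37
f 36 37 43
f 36 43 46
f 36 46 47
f 37 41 45
f 41 47 40
f 47 46 38
f 46 43 42
f 43 37 44
f 39 45 40
f 39 40 38
f 39 38 42
f 39 42 44
f 39 44 45
f 40 45 41
f 38 40 47
f 42 38 46
f 44 42 43
f 45 44 37
f 49 51 48
f 52 49 48
f 48 51 50
f 50 52 48
f 49 55 51
f 53 49 52
f 53 55 49
f 51 55 50
f 54 52 50
f 50 55 54
f 54 53 52
f 55 53 54
f 57 56 60
f 57 60 58
f 58 60 61
f 58 61 59
f 60 56 62
f 60 62 61
f 61 62 63
f 61 63 59
f 62 56 64
f 62 64 63
f 63 64 65
f 63 65 59
f 64 56 66
f 64 66 65
f 65 66 67
f 65 67 59
f 66 56 68
f 66 68 67
f 67 68 69
f 67 69 59
f 68 56 70
f 68 70 69
f 69 70 71
f 69 71 59
f 70 56 72
f 70 72 71
f 71 72 73
f 71 73 59
f 72 56 74
f 72 74 73
f 73 74 75
f 73 75 59
f 74 56 76
f 74 76 75
f 75 76 77
f 75 77 59
f 76 56 78
f 76 78 77
f 77 78 79
f 77 79 59
f 78 56 80
f 78 80 79
f 79 80 81
f 79 81 59
f 80 56 82
f 80 82 81
f 81 82 83
f 81 83 59
f 82 56 84
f 82 84 83
f 83 84 85
f 83 85 59
f 84 56 86
f 84 86 85
f 85 86 87
f 85 87 59
f 86 56 57
f 86 57 87
f 87 57 58
f 87 58 59



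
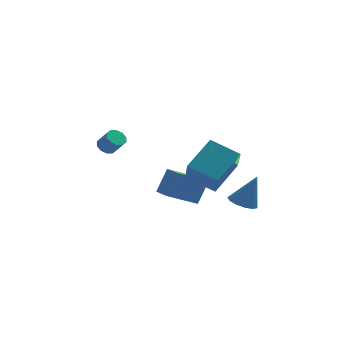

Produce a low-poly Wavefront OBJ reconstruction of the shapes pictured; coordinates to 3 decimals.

v -0.551 2.063 -3.804
v 0.05 2.607 -2.39
v -1.048 3.126 -4.003
v -0.447 3.671 -2.589
v 1.127 2.669 -4.751
v 1.728 3.214 -3.337
v 0.63 3.733 -4.95
v 1.231 4.277 -3.536
v 3.108 -1.698 -2.436
v 3.669 -1.148 -2.705
v 3.832 -1.582 -0.684
v 3.296 -0.901 -2.567
v 2.864 -0.906 -2.388
v 2.51 -1.164 -2.225
v 2.345 -1.591 -2.128
v 2.422 -2.052 -2.13
v 2.718 -2.401 -2.228
v 3.137 -2.527 -2.393
v 3.547 -2.39 -2.572
v 3.818 -2.033 -2.707
v 3.863 -1.57 -2.757
v 0.228 -2.948 0.824
v 1.452 -1.636 2.009
v 0.213 -1.647 -0.601
v 1.437 -0.335 0.583
v 1.683 -3.685 0.137
v 2.907 -2.373 1.321
v 1.668 -2.384 -1.289
v 2.892 -1.072 -0.104
v -3.722 -3.274 2.472
v -3.252 -3 2.339
v -2.768 -3.452 3.115
v -3.238 -3.726 3.248
v -3.43 -2.805 2.563
v -2.946 -3.257 3.339
v -3.719 -2.789 2.752
v -3.236 -3.241 3.528
v -4.009 -2.959 2.834
v -3.526 -3.41 3.611
v -4.19 -3.249 2.778
v -3.707 -3.7 3.555
v -4.192 -3.548 2.605
v -3.708 -4 3.381
v -4.014 -3.743 2.381
v -3.53 -4.195 3.157
v -3.724 -3.759 2.192
v -3.241 -4.211 2.968
v -3.434 -3.59 2.109
v -2.951 -4.041 2.886
v -3.253 -3.3 2.165
v -2.77 -3.751 2.942
f 2 4 1
f 5 2 1
f 1 4 3
f 3 5 1
f 2 8 4
f 6 2 5
f 6 8 2
f 4 8 3
f 7 5 3
f 3 8 7
f 7 6 5
f 8 6 7
f 10 9 12
f 10 12 11
f 12 9 13
f 12 13 11
f 13 9 14
f 13 14 11
f 14 9 15
f 14 15 11
f 15 9 16
f 15 16 11
f 16 9 17
f 16 17 11
f 17 9 18
f 17 18 11
f 18 9 19
f 18 19 11
f 19 9 20
f 19 20 11
f 20 9 21
f 20 21 11
f 21 9 10
f 21 10 11
f 23 25 22
f 26 23 22
f 22 25 24
f 24 26 22
f 23 29 25
f 27 23 26
f 27 29 23
f 25 29 24
f 28 26 24
f 24 29 28
f 28 27 26
f 29 27 28
f 31 30 34
f 31 34 32
f 32 34 35
f 32 35 33
f 34 30 36
f 34 36 35
f 35 36 37
f 35 37 33
f 36 30 38
f 36 38 37
f 37 38 39
f 37 39 33
f 38 30 40
f 38 40 39
f 39 40 41
f 39 41 33
f 40 30 42
f 40 42 41
f 41 42 43
f 41 43 33
f 42 30 44
f 42 44 43
f 43 44 45
f 43 45 33
f 44 30 46
f 44 46 45
f 45 46 47
f 45 47 33
f 46 30 48
f 46 48 47
f 47 48 49
f 47 49 33
f 48 30 50
f 48 50 49
f 49 50 51
f 49 51 33
f 50 30 31
f 50 31 51
f 51 31 32
f 51 32 33



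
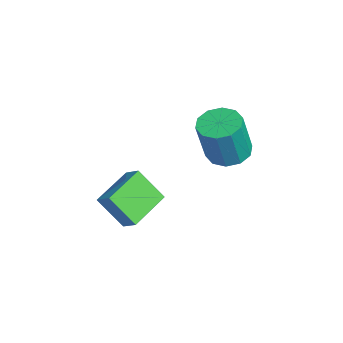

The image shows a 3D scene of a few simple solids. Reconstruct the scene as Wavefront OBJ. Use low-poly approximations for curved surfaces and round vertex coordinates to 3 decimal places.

v 1.62 -1.772 0.081
v 2.246 -1.401 0.612
v 0.374 -0.331 0.545
v 1 0.039 1.075
v 2.2 -0.839 -1.255
v 2.826 -0.469 -0.725
v 0.954 0.601 -0.792
v 1.58 0.972 -0.261
v 0.165 3.961 1
v 0.809 4.697 1.064
v 1.2 4.174 3.144
v 0.555 3.439 3.08
v 0.265 4.911 1.22
v 0.655 4.389 3.3
v -0.318 4.763 1.292
v 0.073 4.24 3.372
v -0.716 4.308 1.252
v -0.326 3.786 3.333
v -0.778 3.721 1.117
v -0.388 3.199 3.197
v -0.48 3.226 0.936
v -0.089 2.703 3.016
v 0.065 3.011 0.78
v 0.455 2.489 2.86
v 0.647 3.16 0.708
v 1.038 2.637 2.788
v 1.046 3.614 0.747
v 1.436 3.092 2.828
v 1.108 4.201 0.883
v 1.498 3.679 2.963
f 2 4 1
f 5 2 1
f 1 4 3
f 3 5 1
f 2 8 4
f 6 2 5
f 6 8 2
f 4 8 3
f 7 5 3
f 3 8 7
f 7 6 5
f 8 6 7
f 10 9 13
f 10 13 11
f 11 13 14
f 11 14 12
f 13 9 15
f 13 15 14
f 14 15 16
f 14 16 12
f 15 9 17
f 15 17 16
f 16 17 18
f 16 18 12
f 17 9 19
f 17 19 18
f 18 19 20
f 18 20 12
f 19 9 21
f 19 21 20
f 20 21 22
f 20 22 12
f 21 9 23
f 21 23 22
f 22 23 24
f 22 24 12
f 23 9 25
f 23 25 24
f 24 25 26
f 24 26 12
f 25 9 27
f 25 27 26
f 26 27 28
f 26 28 12
f 27 9 29
f 27 29 28
f 28 29 30
f 28 30 12
f 29 9 10
f 29 10 30
f 30 10 11
f 30 11 12



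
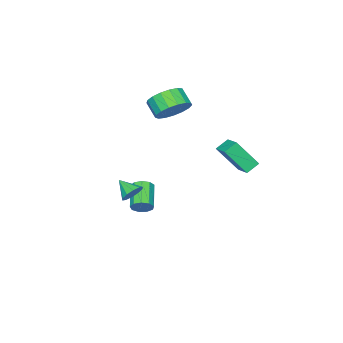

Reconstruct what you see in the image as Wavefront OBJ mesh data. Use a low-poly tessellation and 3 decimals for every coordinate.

v -0.437 -1.769 -3.44
v 0.019 -1.968 -3.023
v -1.106 -2.87 -2.222
v -1.563 -2.671 -2.64
v -0.172 -1.596 -2.873
v -1.298 -2.498 -2.072
v -0.488 -1.305 -2.988
v -1.614 -2.207 -2.188
v -0.78 -1.231 -3.315
v -1.905 -2.133 -2.515
v -0.911 -1.409 -3.701
v -2.037 -2.311 -2.9
v -0.821 -1.755 -3.965
v -1.947 -2.657 -3.164
v -0.551 -2.108 -3.983
v -1.677 -3.01 -3.182
v -0.228 -2.302 -3.747
v -1.354 -3.205 -2.947
v -0.003 -2.247 -3.368
v -1.128 -3.149 -2.567
v -3.001 2.678 -0.011
v -2.34 1.693 1.512
v -3.713 2.913 0.45
v -3.052 1.928 1.973
v -2.408 3.692 0.387
v -1.747 2.707 1.91
v -3.12 3.927 0.848
v -2.459 2.942 2.371
v 1.874 -0.443 -0.743
v 2.353 -0.727 -1.133
v 1.806 -1.417 -0.117
v 2.544 -0.534 -0.813
v 2.479 -0.306 -0.465
v 2.183 -0.131 -0.224
v 1.769 -0.074 -0.181
v 1.395 -0.159 -0.353
v 1.203 -0.352 -0.674
v 1.268 -0.58 -1.021
v 1.564 -0.755 -1.262
v 1.979 -0.811 -1.305
v -2.6 -1.346 3.212
v -1.82 -1.026 3.887
v -2.1 -1.854 4.603
v -2.88 -2.174 3.928
v -2.233 -0.755 4.039
v -2.513 -1.584 4.755
v -2.731 -0.62 4.001
v -3.011 -1.448 4.717
v -3.198 -0.651 3.782
v -3.478 -1.479 4.498
v -3.529 -0.841 3.433
v -3.809 -1.669 4.149
v -3.646 -1.147 3.034
v -3.926 -1.975 3.749
v -3.524 -1.498 2.675
v -3.804 -2.326 3.391
v -3.191 -1.815 2.439
v -3.471 -2.643 3.155
v -2.722 -2.024 2.38
v -3.002 -2.852 3.096
v -2.225 -2.078 2.512
v -2.505 -2.906 3.228
v -1.814 -1.964 2.804
v -2.094 -2.792 3.52
v -1.583 -1.709 3.19
v -1.863 -2.537 3.906
v -1.585 -1.37 3.581
v -1.865 -2.198 4.297
f 2 1 5
f 2 5 3
f 3 5 6
f 3 6 4
f 5 1 7
f 5 7 6
f 6 7 8
f 6 8 4
f 7 1 9
f 7 9 8
f 8 9 10
f 8 10 4
f 9 1 11
f 9 11 10
f 10 11 12
f 10 12 4
f 11 1 13
f 11 13 12
f 12 13 14
f 12 14 4
f 13 1 15
f 13 15 14
f 14 15 16
f 14 16 4
f 15 1 17
f 15 17 16
f 16 17 18
f 16 18 4
f 17 1 19
f 17 19 18
f 18 19 20
f 18 20 4
f 19 1 2
f 19 2 20
f 20 2 3
f 20 3 4
f 22 24 21
f 25 22 21
f 21 24 23
f 23 25 21
f 22 28 24
f 26 22 25
f 26 28 22
f 24 28 23
f 27 25 23
f 23 28 27
f 27 26 25
f 28 26 27
f 30 29 32
f 30 32 31
f 32 29 33
f 32 33 31
f 33 29 34
f 33 34 31
f 34 29 35
f 34 35 31
f 35 29 36
f 35 36 31
f 36 29 37
f 36 37 31
f 37 29 38
f 37 38 31
f 38 29 39
f 38 39 31
f 39 29 40
f 39 40 31
f 40 29 30
f 40 30 31
f 42 41 45
f 42 45 43
f 43 45 46
f 43 46 44
f 45 41 47
f 45 47 46
f 46 47 48
f 46 48 44
f 47 41 49
f 47 49 48
f 48 49 50
f 48 50 44
f 49 41 51
f 49 51 50
f 50 51 52
f 50 52 44
f 51 41 53
f 51 53 52
f 52 53 54
f 52 54 44
f 53 41 55
f 53 55 54
f 54 55 56
f 54 56 44
f 55 41 57
f 55 57 56
f 56 57 58
f 56 58 44
f 57 41 59
f 57 59 58
f 58 59 60
f 58 60 44
f 59 41 61
f 59 61 60
f 60 61 62
f 60 62 44
f 61 41 63
f 61 63 62
f 62 63 64
f 62 64 44
f 63 41 65
f 63 65 64
f 64 65 66
f 64 66 44
f 65 41 67
f 65 67 66
f 66 67 68
f 66 68 44
f 67 41 42
f 67 42 68
f 68 42 43
f 68 43 44



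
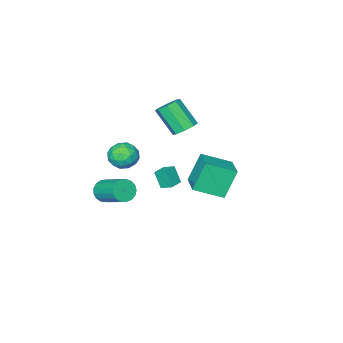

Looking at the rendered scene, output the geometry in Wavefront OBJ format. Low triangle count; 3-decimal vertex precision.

v 2.834 -2.309 0.52
v 3.606 -2.174 0.278
v 3.618 -0.315 1.359
v 2.846 -0.451 1.6
v 3.389 -2.008 -0.004
v 3.4 -0.15 1.077
v 3.045 -1.912 -0.166
v 3.056 -0.053 0.915
v 2.652 -1.907 -0.171
v 2.664 -0.048 0.91
v 2.302 -1.994 -0.018
v 2.313 -0.135 1.063
v 2.073 -2.153 0.259
v 2.084 -0.294 1.339
v 2.019 -2.348 0.595
v 2.03 -0.489 1.675
v 2.151 -2.534 0.914
v 2.163 -0.676 1.994
v 2.44 -2.669 1.142
v 2.452 -0.81 2.223
v 2.82 -2.721 1.229
v 2.831 -0.863 2.309
v 3.202 -2.679 1.152
v 3.214 -0.821 2.233
v 3.501 -2.553 0.931
v 3.512 -0.694 2.012
v 3.646 -2.37 0.616
v 3.658 -0.511 1.696
v -0.805 3.674 2.448
v -1.718 3.731 4.272
v 0.152 5.209 2.88
v -0.761 5.266 4.703
v 0.621 2.574 3.197
v -0.292 2.631 5.02
v 1.578 4.109 3.628
v 0.665 4.166 5.452
v -3.522 -2.527 3.087
v -2.999 -1.949 3.474
v -2.715 -3.295 5.1
v -3.238 -3.873 4.713
v -3.637 -1.873 3.648
v -3.353 -3.219 5.275
v -4.207 -2.179 3.494
v -3.924 -3.525 5.12
v -4.376 -2.689 3.101
v -4.093 -4.035 4.727
v -4.045 -3.105 2.7
v -3.761 -4.451 4.326
v -3.407 -3.181 2.525
v -3.123 -4.527 4.152
v -2.836 -2.875 2.68
v -2.553 -4.221 4.306
v -2.667 -2.365 3.073
v -2.384 -3.711 4.699
v -0.303 -0.117 0.993
v -0.263 -0.663 2.095
v -0.524 0.615 1.364
v -0.485 0.069 2.466
v 0.585 0.111 1.074
v 0.624 -0.435 2.176
v 0.363 0.843 1.445
v 0.403 0.297 2.547
v 0.648 -2.106 2.04
v 1.483 -2.205 2.634
v 0.337 -3.735 2.206
v 1.172 -3.834 2.8
v 0.352 -3.317 3.147
v 0.544 -2.309 3.045
v 1.276 -3.631 1.795
v 1.468 -2.623 1.693
v 1.872 -3.147 2.483
v 1.301 -2.953 3.319
v 0.519 -2.987 1.521
v -0.052 -2.793 2.357
v 1.093 -2.012 2.323
v 0.727 -3.928 2.517
v 0.245 -3.624 2.721
v 0.736 -3.682 3.071
v 0.541 -2.074 2.564
v 1.032 -2.132 2.913
v 0.367 -2.785 3.214
v 0.788 -3.808 1.927
v 1.279 -3.866 2.276
v 1.084 -2.258 1.769
v 1.575 -2.316 2.119
v 1.453 -3.155 1.626
v 1.812 -2.624 2.583
v 1.63 -3.582 2.681
v 1.69 -3.462 2.09
v 1.803 -2.87 2.03
v 1.477 -2.51 3.074
v 1.294 -3.468 3.172
v 0.811 -3.164 3.376
v 0.924 -2.572 3.315
v 1.705 -3.064 2.985
v 0.526 -2.472 1.668
v 0.343 -3.43 1.766
v 0.896 -3.368 1.525
v 1.009 -2.776 1.464
v 0.19 -2.358 2.159
v 0.008 -3.316 2.257
v 0.017 -3.07 2.81
v 0.13 -2.478 2.75
v 0.115 -2.876 1.855
f 2 1 5
f 2 5 3
f 3 5 6
f 3 6 4
f 5 1 7
f 5 7 6
f 6 7 8
f 6 8 4
f 7 1 9
f 7 9 8
f 8 9 10
f 8 10 4
f 9 1 11
f 9 11 10
f 10 11 12
f 10 12 4
f 11 1 13
f 11 13 12
f 12 13 14
f 12 14 4
f 13 1 15
f 13 15 14
f 14 15 16
f 14 16 4
f 15 1 17
f 15 17 16
f 16 17 18
f 16 18 4
f 17 1 19
f 17 19 18
f 18 19 20
f 18 20 4
f 19 1 21
f 19 21 20
f 20 21 22
f 20 22 4
f 21 1 23
f 21 23 22
f 22 23 24
f 22 24 4
f 23 1 25
f 23 25 24
f 24 25 26
f 24 26 4
f 25 1 27
f 25 27 26
f 26 27 28
f 26 28 4
f 27 1 2
f 27 2 28
f 28 2 3
f 28 3 4
f 30 32 29
f 33 30 29
f 29 32 31
f 31 33 29
f 30 36 32
f 34 30 33
f 34 36 30
f 32 36 31
f 35 33 31
f 31 36 35
f 35 34 33
f 36 34 35
f 38 37 41
f 38 41 39
f 39 41 42
f 39 42 40
f 41 37 43
f 41 43 42
f 42 43 44
f 42 44 40
f 43 37 45
f 43 45 44
f 44 45 46
f 44 46 40
f 45 37 47
f 45 47 46
f 46 47 48
f 46 48 40
f 47 37 49
f 47 49 48
f 48 49 50
f 48 50 40
f 49 37 51
f 49 51 50
f 50 51 52
f 50 52 40
f 51 37 53
f 51 53 52
f 52 53 54
f 52 54 40
f 53 37 38
f 53 38 54
f 54 38 39
f 54 39 40
f 56 58 55
f 59 56 55
f 55 58 57
f 57 59 55
f 56 62 58
f 60 56 59
f 60 62 56
f 58 62 57
f 61 59 57
f 57 62 61
f 61 60 59
f 62 60 61
f 63 100 79
f 100 74 103
f 79 103 68
f 100 103 79
f 63 79 75
f 79 68 80
f 75 80 64
f 79 80 75
f 63 75 84
f 75 64 85
f 84 85 70
f 75 85 84
f 63 84 96
f 84 70 99
f 96 99 73
f 84 99 96
f 63 96 100
f 96 73 104
f 100 104 74
f 96 104 100
f 64 80 91
f 80 68 94
f 91 94 72
f 80 94 91
f 68 103 81
f 103 74 102
f 81 102 67
f 103 102 81
f 74 104 101
f 104 73 97
f 101 97 65
f 104 97 101
f 73 99 98
f 99 70 86
f 98 86 69
f 99 86 98
f 70 85 90
f 85 64 87
f 90 87 71
f 85 87 90
f 66 92 78
f 92 72 93
f 78 93 67
f 92 93 78
f 66 78 76
f 78 67 77
f 76 77 65
f 78 77 76
f 66 76 83
f 76 65 82
f 83 82 69
f 76 82 83
f 66 83 88
f 83 69 89
f 88 89 71
f 83 89 88
f 66 88 92
f 88 71 95
f 92 95 72
f 88 95 92
f 67 93 81
f 93 72 94
f 81 94 68
f 93 94 81
f 65 77 101
f 77 67 102
f 101 102 74
f 77 102 101
f 69 82 98
f 82 65 97
f 98 97 73
f 82 97 98
f 71 89 90
f 89 69 86
f 90 86 70
f 89 86 90
f 72 95 91
f 95 71 87
f 91 87 64
f 95 87 91



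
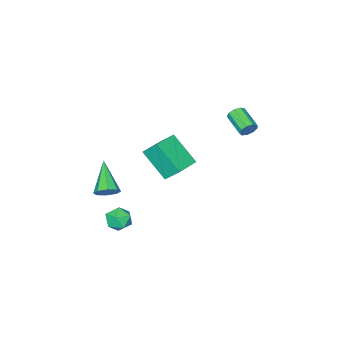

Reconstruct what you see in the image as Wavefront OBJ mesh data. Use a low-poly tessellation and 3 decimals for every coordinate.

v 2.779 -2.377 -3.23
v 3.276 -1.754 -2.962
v 3.844 -2.966 -3.838
v 4.341 -2.343 -3.57
v 4.021 -2.892 -3.019
v 3.362 -2.527 -2.643
v 3.758 -2.193 -4.157
v 3.099 -1.828 -3.781
v 3.881 -1.64 -3.535
v 4.044 -2.072 -2.832
v 3.076 -2.648 -3.968
v 3.239 -3.08 -3.265
v -2.045 1.744 3.048
v -1.786 1.844 3.523
v -2.177 0.557 4.007
v -2.435 0.456 3.532
v -2.143 1.96 3.544
v -2.534 0.673 4.028
v -2.454 1.975 3.332
v -2.845 0.688 3.817
v -2.574 1.882 2.988
v -2.964 0.594 3.473
v -2.446 1.724 2.672
v -2.836 0.436 3.156
v -2.13 1.575 2.531
v -2.52 0.288 3.016
v -1.774 1.505 2.632
v -2.165 0.218 3.117
v -1.545 1.547 2.928
v -1.936 0.26 3.412
v -1.55 1.681 3.279
v -1.94 0.393 3.764
v 4.068 -2.671 -1.085
v 4.669 -2.743 -0.678
v 3.032 -4.029 0.205
v 4.341 -2.326 -0.503
v 3.852 -2.112 -0.669
v 3.49 -2.225 -1.079
v 3.466 -2.6 -1.493
v 3.794 -3.017 -1.668
v 4.283 -3.231 -1.501
v 4.645 -3.118 -1.092
v 2.793 -0.016 3.692
v 2.56 0.793 4.575
v 2.67 1.47 2.299
v 2.437 2.278 3.182
v 4.243 0.242 3.838
v 4.01 1.05 4.721
v 4.12 1.727 2.445
v 3.887 2.536 3.328
f 1 12 6
f 1 6 2
f 1 2 8
f 1 8 11
f 1 11 12
f 2 6 10
f 6 12 5
f 12 11 3
f 11 8 7
f 8 2 9
f 4 10 5
f 4 5 3
f 4 3 7
f 4 7 9
f 4 9 10
f 5 10 6
f 3 5 12
f 7 3 11
f 9 7 8
f 10 9 2
f 14 13 17
f 14 17 15
f 15 17 18
f 15 18 16
f 17 13 19
f 17 19 18
f 18 19 20
f 18 20 16
f 19 13 21
f 19 21 20
f 20 21 22
f 20 22 16
f 21 13 23
f 21 23 22
f 22 23 24
f 22 24 16
f 23 13 25
f 23 25 24
f 24 25 26
f 24 26 16
f 25 13 27
f 25 27 26
f 26 27 28
f 26 28 16
f 27 13 29
f 27 29 28
f 28 29 30
f 28 30 16
f 29 13 31
f 29 31 30
f 30 31 32
f 30 32 16
f 31 13 14
f 31 14 32
f 32 14 15
f 32 15 16
f 34 33 36
f 34 36 35
f 36 33 37
f 36 37 35
f 37 33 38
f 37 38 35
f 38 33 39
f 38 39 35
f 39 33 40
f 39 40 35
f 40 33 41
f 40 41 35
f 41 33 42
f 41 42 35
f 42 33 34
f 42 34 35
f 44 46 43
f 47 44 43
f 43 46 45
f 45 47 43
f 44 50 46
f 48 44 47
f 48 50 44
f 46 50 45
f 49 47 45
f 45 50 49
f 49 48 47
f 50 48 49



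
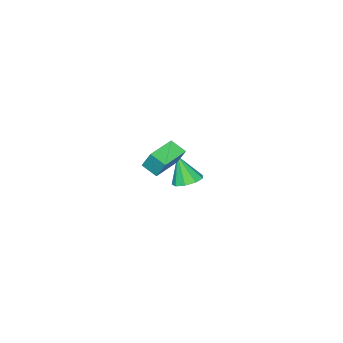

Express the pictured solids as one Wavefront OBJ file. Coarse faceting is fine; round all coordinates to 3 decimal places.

v 2.313 2.029 2.828
v 2.306 2.572 3.774
v 2.165 2.799 2.386
v 2.158 3.341 3.331
v 3.862 2.259 2.709
v 3.855 2.801 3.654
v 3.714 3.028 2.266
v 3.707 3.571 3.212
v -3.239 -1.672 -3.26
v -2.564 -1.21 -3.12
v -3.141 -2.288 -1.7
v -3.03 -0.92 -2.976
v -3.594 -0.982 -2.965
v -3.993 -1.366 -3.091
v -4.038 -1.893 -3.297
v -3.71 -2.317 -3.485
v -3.162 -2.438 -3.568
v -2.65 -2.201 -3.507
v -2.414 -1.716 -3.33
f 2 4 1
f 5 2 1
f 1 4 3
f 3 5 1
f 2 8 4
f 6 2 5
f 6 8 2
f 4 8 3
f 7 5 3
f 3 8 7
f 7 6 5
f 8 6 7
f 10 9 12
f 10 12 11
f 12 9 13
f 12 13 11
f 13 9 14
f 13 14 11
f 14 9 15
f 14 15 11
f 15 9 16
f 15 16 11
f 16 9 17
f 16 17 11
f 17 9 18
f 17 18 11
f 18 9 19
f 18 19 11
f 19 9 10
f 19 10 11



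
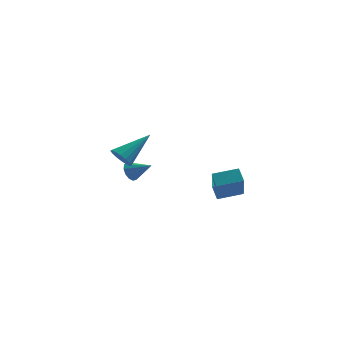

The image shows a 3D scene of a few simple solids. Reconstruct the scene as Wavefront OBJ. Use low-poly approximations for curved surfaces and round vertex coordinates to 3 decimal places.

v 0.581 -3.024 -1.285
v 0.514 -4.092 0.136
v 0.377 -2.376 -0.808
v 0.31 -3.445 0.614
v 1.85 -2.795 -1.054
v 1.783 -3.864 0.368
v 1.646 -2.148 -0.576
v 1.579 -3.216 0.845
v -3.546 3.484 -2.573
v -3.226 3.98 -2.794
v -2.494 3.076 -1.967
v -3.365 4.081 -2.484
v -3.562 3.993 -2.202
v -3.754 3.743 -2.038
v -3.879 3.411 -2.043
v -3.899 3.102 -2.217
v -3.806 2.914 -2.504
v -3.631 2.907 -2.813
v -3.429 3.084 -3.045
v -3.264 3.387 -3.128
v -3.188 3.721 -3.034
v -3.959 -1.647 0.832
v -3.511 -1.679 0.308
v -2.561 -0.733 1.968
v -3.681 -1.368 0.265
v -3.925 -1.131 0.375
v -4.178 -1.033 0.607
v -4.372 -1.099 0.899
v -4.456 -1.312 1.173
v -4.406 -1.615 1.356
v -4.237 -1.926 1.398
v -3.993 -2.163 1.289
v -3.74 -2.262 1.057
v -3.545 -2.195 0.764
v -3.462 -1.982 0.49
f 2 4 1
f 5 2 1
f 1 4 3
f 3 5 1
f 2 8 4
f 6 2 5
f 6 8 2
f 4 8 3
f 7 5 3
f 3 8 7
f 7 6 5
f 8 6 7
f 10 9 12
f 10 12 11
f 12 9 13
f 12 13 11
f 13 9 14
f 13 14 11
f 14 9 15
f 14 15 11
f 15 9 16
f 15 16 11
f 16 9 17
f 16 17 11
f 17 9 18
f 17 18 11
f 18 9 19
f 18 19 11
f 19 9 20
f 19 20 11
f 20 9 21
f 20 21 11
f 21 9 10
f 21 10 11
f 23 22 25
f 23 25 24
f 25 22 26
f 25 26 24
f 26 22 27
f 26 27 24
f 27 22 28
f 27 28 24
f 28 22 29
f 28 29 24
f 29 22 30
f 29 30 24
f 30 22 31
f 30 31 24
f 31 22 32
f 31 32 24
f 32 22 33
f 32 33 24
f 33 22 34
f 33 34 24
f 34 22 35
f 34 35 24
f 35 22 23
f 35 23 24



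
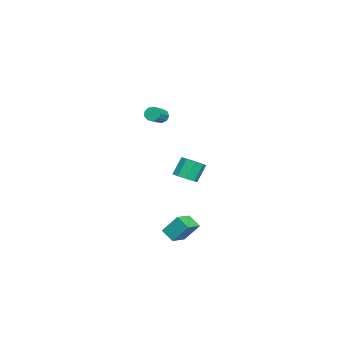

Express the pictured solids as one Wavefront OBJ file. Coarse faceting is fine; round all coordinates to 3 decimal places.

v -3.459 -2.536 -1.677
v -2.989 -1.914 -1.705
v -3.491 -1.482 -0.551
v -3.961 -2.104 -0.523
v -3.451 -1.804 -1.947
v -3.953 -1.372 -0.794
v -3.917 -2.037 -2.063
v -4.419 -1.605 -0.91
v -4.169 -2.503 -1.998
v -4.671 -2.071 -0.845
v -4.089 -2.984 -1.783
v -4.59 -2.552 -0.629
v -3.714 -3.256 -1.518
v -4.215 -2.824 -0.364
v -3.219 -3.191 -1.327
v -3.721 -2.759 -0.174
v -2.838 -2.819 -1.3
v -3.339 -2.387 -0.147
v -2.746 -2.315 -1.449
v -3.248 -1.883 -0.296
v -1.87 -3.61 3.703
v -1.615 -3.501 3.275
v -0.656 -3.8 3.769
v -0.91 -3.91 4.197
v -1.632 -3.218 3.479
v -0.673 -3.518 3.973
v -1.76 -3.119 3.788
v -0.801 -3.419 4.282
v -1.94 -3.25 4.057
v -0.98 -3.55 4.551
v -2.086 -3.549 4.161
v -1.127 -3.849 4.655
v -2.132 -3.877 4.05
v -1.172 -4.177 4.544
v -2.054 -4.08 3.777
v -1.095 -4.38 4.271
v -1.891 -4.063 3.469
v -0.931 -4.363 3.963
v -1.717 -3.834 3.271
v -0.758 -4.134 3.765
v 0.102 -2.52 -4.184
v 0.136 -1.653 -3.059
v 0.56 -1.85 -4.715
v 0.594 -0.983 -3.59
v 1.186 -2.997 -3.85
v 1.22 -2.13 -2.725
v 1.644 -2.327 -4.381
v 1.678 -1.46 -3.256
f 2 1 5
f 2 5 3
f 3 5 6
f 3 6 4
f 5 1 7
f 5 7 6
f 6 7 8
f 6 8 4
f 7 1 9
f 7 9 8
f 8 9 10
f 8 10 4
f 9 1 11
f 9 11 10
f 10 11 12
f 10 12 4
f 11 1 13
f 11 13 12
f 12 13 14
f 12 14 4
f 13 1 15
f 13 15 14
f 14 15 16
f 14 16 4
f 15 1 17
f 15 17 16
f 16 17 18
f 16 18 4
f 17 1 19
f 17 19 18
f 18 19 20
f 18 20 4
f 19 1 2
f 19 2 20
f 20 2 3
f 20 3 4
f 22 21 25
f 22 25 23
f 23 25 26
f 23 26 24
f 25 21 27
f 25 27 26
f 26 27 28
f 26 28 24
f 27 21 29
f 27 29 28
f 28 29 30
f 28 30 24
f 29 21 31
f 29 31 30
f 30 31 32
f 30 32 24
f 31 21 33
f 31 33 32
f 32 33 34
f 32 34 24
f 33 21 35
f 33 35 34
f 34 35 36
f 34 36 24
f 35 21 37
f 35 37 36
f 36 37 38
f 36 38 24
f 37 21 39
f 37 39 38
f 38 39 40
f 38 40 24
f 39 21 22
f 39 22 40
f 40 22 23
f 40 23 24
f 42 44 41
f 45 42 41
f 41 44 43
f 43 45 41
f 42 48 44
f 46 42 45
f 46 48 42
f 44 48 43
f 47 45 43
f 43 48 47
f 47 46 45
f 48 46 47



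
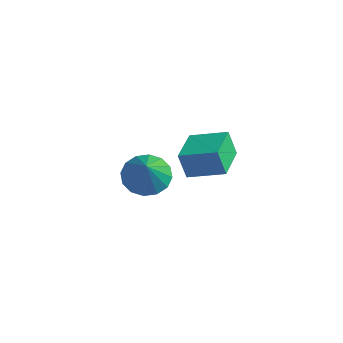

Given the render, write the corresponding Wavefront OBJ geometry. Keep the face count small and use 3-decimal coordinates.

v 0.989 -1.901 2.685
v 0.685 -2.086 3.831
v 2.221 -0.98 3.161
v 1.917 -1.165 4.307
v 2.043 -3.335 2.733
v 1.739 -3.52 3.879
v 3.275 -2.414 3.209
v 2.971 -2.599 4.355
v -2.45 -1.783 -0.481
v -1.722 -1.003 -0.56
v -1.41 -2.597 1.061
v -2.1 -0.811 -0.204
v -2.572 -0.879 0.078
v -3.011 -1.19 0.211
v -3.3 -1.659 0.157
v -3.361 -2.162 -0.067
v -3.178 -2.563 -0.402
v -2.8 -2.755 -0.758
v -2.328 -2.687 -1.04
v -1.889 -2.376 -1.172
v -1.6 -1.907 -1.119
v -1.539 -1.404 -0.895
f 2 4 1
f 5 2 1
f 1 4 3
f 3 5 1
f 2 8 4
f 6 2 5
f 6 8 2
f 4 8 3
f 7 5 3
f 3 8 7
f 7 6 5
f 8 6 7
f 10 9 12
f 10 12 11
f 12 9 13
f 12 13 11
f 13 9 14
f 13 14 11
f 14 9 15
f 14 15 11
f 15 9 16
f 15 16 11
f 16 9 17
f 16 17 11
f 17 9 18
f 17 18 11
f 18 9 19
f 18 19 11
f 19 9 20
f 19 20 11
f 20 9 21
f 20 21 11
f 21 9 22
f 21 22 11
f 22 9 10
f 22 10 11



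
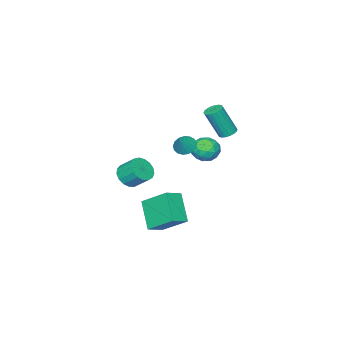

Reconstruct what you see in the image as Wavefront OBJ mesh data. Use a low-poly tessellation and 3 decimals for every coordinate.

v 1.982 -2.359 -2.598
v 2.457 -1.814 -3.045
v 2.213 -0.916 -2.21
v 1.738 -1.461 -1.762
v 2.084 -1.769 -3.201
v 1.84 -0.872 -2.366
v 1.688 -1.86 -3.22
v 1.444 -0.962 -2.384
v 1.359 -2.065 -3.095
v 1.115 -1.167 -2.26
v 1.173 -2.337 -2.857
v 0.929 -1.439 -2.022
v 1.172 -2.614 -2.559
v 0.928 -1.717 -1.724
v 1.357 -2.833 -2.27
v 1.113 -1.935 -1.435
v 1.685 -2.943 -2.056
v 1.441 -2.045 -1.221
v 2.081 -2.919 -1.966
v 1.837 -2.022 -1.131
v 2.454 -2.767 -2.021
v 2.211 -1.87 -1.186
v 2.719 -2.522 -2.208
v 2.476 -1.624 -1.372
v 2.815 -2.239 -2.484
v 2.572 -1.341 -1.648
v 2.721 -1.983 -2.786
v 2.477 -1.086 -1.951
v 2.307 4.634 2.291
v 2.908 4.064 2.494
v 1.492 3.616 1.846
v 2.093 3.046 2.049
v 1.678 3.466 2.664
v 2.182 4.095 2.939
v 2.218 3.585 1.401
v 2.722 4.214 1.676
v 2.852 3.416 1.944
v 2.518 3.343 2.724
v 1.882 4.337 1.616
v 1.548 4.264 2.396
v 2.679 4.438 2.432
v 1.721 3.242 1.908
v 1.477 3.488 2.27
v 1.83 3.154 2.389
v 2.252 4.456 2.693
v 2.605 4.122 2.812
v 1.882 3.77 2.912
v 1.795 3.558 1.528
v 2.148 3.224 1.647
v 2.57 4.526 1.951
v 2.923 4.192 2.07
v 2.518 3.91 1.428
v 2.999 3.723 2.228
v 2.52 3.124 1.966
v 2.594 3.441 1.586
v 2.89 3.811 1.747
v 2.803 3.68 2.686
v 2.324 3.081 2.425
v 2.08 3.328 2.786
v 2.376 3.698 2.948
v 2.771 3.299 2.363
v 2.076 4.599 1.915
v 1.597 4 1.654
v 2.024 3.982 1.392
v 2.32 4.352 1.554
v 1.88 4.556 2.374
v 1.401 3.957 2.112
v 1.51 3.869 2.593
v 1.806 4.239 2.754
v 1.629 4.381 1.977
v -0.756 2.658 1.809
v -0.251 2.497 1.597
v 0.3 1.902 3.359
v -0.204 2.062 3.571
v -0.21 2.738 1.665
v 0.341 2.142 3.427
v -0.276 2.963 1.762
v 0.275 2.367 3.524
v -0.438 3.127 1.868
v 0.113 2.532 3.63
v -0.662 3.199 1.963
v -0.111 2.603 3.725
v -0.905 3.163 2.027
v -0.354 2.567 3.789
v -1.118 3.027 2.047
v -0.567 2.431 3.809
v -1.26 2.818 2.021
v -0.709 2.223 3.783
v -1.301 2.578 1.953
v -0.75 1.982 3.715
v -1.235 2.353 1.856
v -0.684 1.757 3.618
v -1.073 2.188 1.75
v -0.522 1.593 3.512
v -0.849 2.117 1.655
v -0.298 1.521 3.417
v -0.606 2.153 1.591
v -0.055 1.557 3.353
v -0.393 2.289 1.571
v 0.158 1.693 3.333
v 2.475 0.871 -5.355
v 1.743 -0.373 -3.986
v 2.106 2.443 -4.125
v 1.374 1.199 -2.755
v 3.506 0.761 -4.905
v 2.774 -0.483 -3.535
v 3.137 2.333 -3.674
v 2.405 1.089 -2.305
v 3.398 3.486 2.814
v 3.871 3.155 2.516
v 4.122 3.754 3.666
v 3.898 3.443 2.402
v 3.811 3.741 2.382
v 3.629 3.981 2.462
v 3.394 4.107 2.622
v 3.16 4.091 2.826
v 2.98 3.937 3.028
v 2.896 3.679 3.18
v 2.927 3.377 3.249
v 3.065 3.1 3.218
v 3.28 2.912 3.095
v 3.521 2.855 2.907
v 3.735 2.943 2.698
f 2 1 5
f 2 5 3
f 3 5 6
f 3 6 4
f 5 1 7
f 5 7 6
f 6 7 8
f 6 8 4
f 7 1 9
f 7 9 8
f 8 9 10
f 8 10 4
f 9 1 11
f 9 11 10
f 10 11 12
f 10 12 4
f 11 1 13
f 11 13 12
f 12 13 14
f 12 14 4
f 13 1 15
f 13 15 14
f 14 15 16
f 14 16 4
f 15 1 17
f 15 17 16
f 16 17 18
f 16 18 4
f 17 1 19
f 17 19 18
f 18 19 20
f 18 20 4
f 19 1 21
f 19 21 20
f 20 21 22
f 20 22 4
f 21 1 23
f 21 23 22
f 22 23 24
f 22 24 4
f 23 1 25
f 23 25 24
f 24 25 26
f 24 26 4
f 25 1 27
f 25 27 26
f 26 27 28
f 26 28 4
f 27 1 2
f 27 2 28
f 28 2 3
f 28 3 4
f 29 66 45
f 66 40 69
f 45 69 34
f 66 69 45
f 29 45 41
f 45 34 46
f 41 46 30
f 45 46 41
f 29 41 50
f 41 30 51
f 50 51 36
f 41 51 50
f 29 50 62
f 50 36 65
f 62 65 39
f 50 65 62
f 29 62 66
f 62 39 70
f 66 70 40
f 62 70 66
f 30 46 57
f 46 34 60
f 57 60 38
f 46 60 57
f 34 69 47
f 69 40 68
f 47 68 33
f 69 68 47
f 40 70 67
f 70 39 63
f 67 63 31
f 70 63 67
f 39 65 64
f 65 36 52
f 64 52 35
f 65 52 64
f 36 51 56
f 51 30 53
f 56 53 37
f 51 53 56
f 32 58 44
f 58 38 59
f 44 59 33
f 58 59 44
f 32 44 42
f 44 33 43
f 42 43 31
f 44 43 42
f 32 42 49
f 42 31 48
f 49 48 35
f 42 48 49
f 32 49 54
f 49 35 55
f 54 55 37
f 49 55 54
f 32 54 58
f 54 37 61
f 58 61 38
f 54 61 58
f 33 59 47
f 59 38 60
f 47 60 34
f 59 60 47
f 31 43 67
f 43 33 68
f 67 68 40
f 43 68 67
f 35 48 64
f 48 31 63
f 64 63 39
f 48 63 64
f 37 55 56
f 55 35 52
f 56 52 36
f 55 52 56
f 38 61 57
f 61 37 53
f 57 53 30
f 61 53 57
f 72 71 75
f 72 75 73
f 73 75 76
f 73 76 74
f 75 71 77
f 75 77 76
f 76 77 78
f 76 78 74
f 77 71 79
f 77 79 78
f 78 79 80
f 78 80 74
f 79 71 81
f 79 81 80
f 80 81 82
f 80 82 74
f 81 71 83
f 81 83 82
f 82 83 84
f 82 84 74
f 83 71 85
f 83 85 84
f 84 85 86
f 84 86 74
f 85 71 87
f 85 87 86
f 86 87 88
f 86 88 74
f 87 71 89
f 87 89 88
f 88 89 90
f 88 90 74
f 89 71 91
f 89 91 90
f 90 91 92
f 90 92 74
f 91 71 93
f 91 93 92
f 92 93 94
f 92 94 74
f 93 71 95
f 93 95 94
f 94 95 96
f 94 96 74
f 95 71 97
f 95 97 96
f 96 97 98
f 96 98 74
f 97 71 99
f 97 99 98
f 98 99 100
f 98 100 74
f 99 71 72
f 99 72 100
f 100 72 73
f 100 73 74
f 102 104 101
f 105 102 101
f 101 104 103
f 103 105 101
f 102 108 104
f 106 102 105
f 106 108 102
f 104 108 103
f 107 105 103
f 103 108 107
f 107 106 105
f 108 106 107
f 110 109 112
f 110 112 111
f 112 109 113
f 112 113 111
f 113 109 114
f 113 114 111
f 114 109 115
f 114 115 111
f 115 109 116
f 115 116 111
f 116 109 117
f 116 117 111
f 117 109 118
f 117 118 111
f 118 109 119
f 118 119 111
f 119 109 120
f 119 120 111
f 120 109 121
f 120 121 111
f 121 109 122
f 121 122 111
f 122 109 123
f 122 123 111
f 123 109 110
f 123 110 111

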